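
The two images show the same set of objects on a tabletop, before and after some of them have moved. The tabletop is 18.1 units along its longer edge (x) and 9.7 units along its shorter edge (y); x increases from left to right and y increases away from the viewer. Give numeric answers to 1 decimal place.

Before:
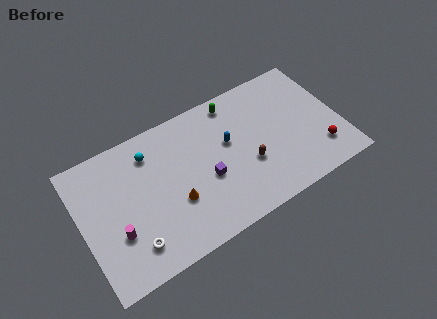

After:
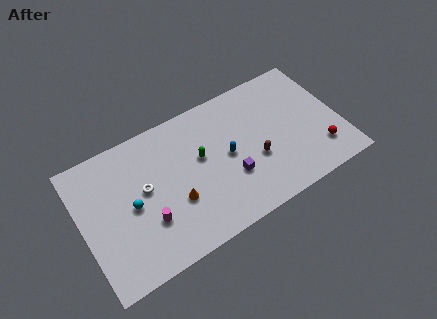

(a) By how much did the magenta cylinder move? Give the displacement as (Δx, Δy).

(2.1, -0.2)

The magenta cylinder was at about (2.2, 3.3) and moved to about (4.3, 3.1).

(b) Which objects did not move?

the red sphere and the orange cone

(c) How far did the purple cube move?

1.7

The purple cube moved from about (8.6, 4.0) to (10.2, 3.3), a distance of √(1.6² + 0.7²) ≈ 1.7.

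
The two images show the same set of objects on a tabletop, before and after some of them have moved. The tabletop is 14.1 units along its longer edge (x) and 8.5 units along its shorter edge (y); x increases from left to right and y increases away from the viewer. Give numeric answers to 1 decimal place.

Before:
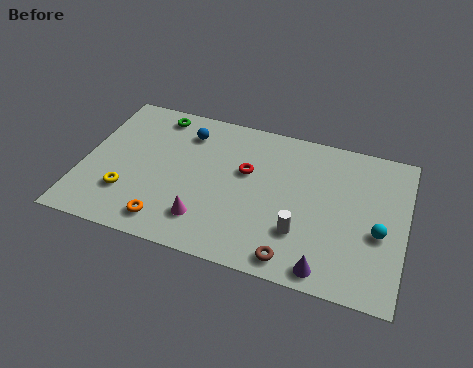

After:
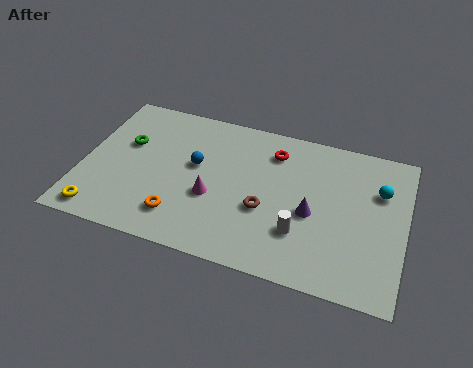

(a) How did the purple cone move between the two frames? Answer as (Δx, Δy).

(-0.8, 2.8)

From the two frames, the purple cone sits at roughly (10.9, 0.9) before and (10.1, 3.7) after.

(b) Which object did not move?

the white cylinder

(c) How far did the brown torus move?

2.7

The brown torus was near (9.5, 1.0) before and (8.1, 3.3) after, so it travelled √(1.4² + 2.3²) ≈ 2.7 units.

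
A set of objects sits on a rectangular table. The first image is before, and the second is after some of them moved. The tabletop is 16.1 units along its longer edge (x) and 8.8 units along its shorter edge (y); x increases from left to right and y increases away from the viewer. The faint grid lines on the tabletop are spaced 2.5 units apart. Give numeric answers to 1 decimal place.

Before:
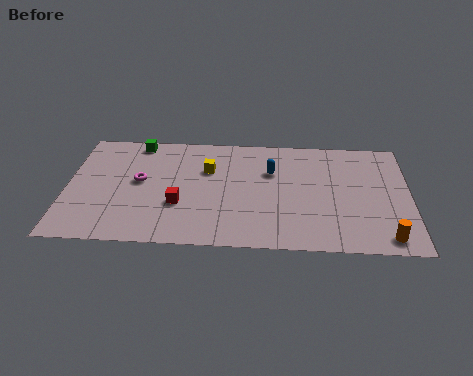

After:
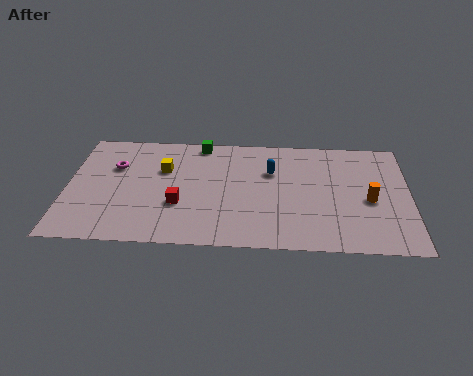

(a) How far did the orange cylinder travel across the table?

2.9

The orange cylinder was near (14.9, 1.1) before and (14.2, 3.9) after, so it travelled √(0.7² + 2.8²) ≈ 2.9 units.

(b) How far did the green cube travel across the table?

3.0

The green cube was near (3.2, 7.9) before and (6.2, 8.0) after, so it travelled √(3.0² + 0.1²) ≈ 3.0 units.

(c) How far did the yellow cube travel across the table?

2.1

The yellow cube was near (6.6, 5.9) before and (4.5, 5.8) after, so it travelled √(2.1² + 0.1²) ≈ 2.1 units.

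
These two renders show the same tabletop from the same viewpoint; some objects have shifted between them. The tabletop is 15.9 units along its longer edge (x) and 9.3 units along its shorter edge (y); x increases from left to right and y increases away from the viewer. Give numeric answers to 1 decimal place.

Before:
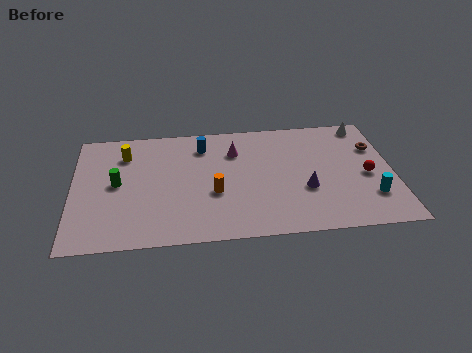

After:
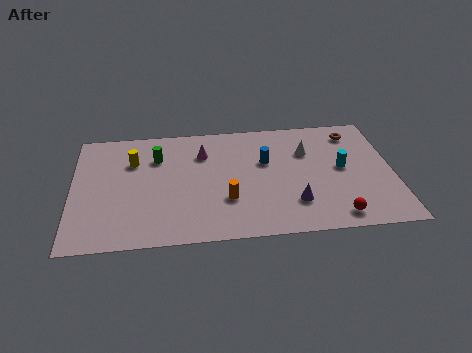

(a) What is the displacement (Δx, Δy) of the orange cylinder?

(0.6, -0.6)

The orange cylinder was at about (7.0, 3.6) and moved to about (7.6, 3.0).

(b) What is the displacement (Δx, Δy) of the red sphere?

(-1.7, -3.0)

From the two frames, the red sphere sits at roughly (14.6, 4.2) before and (12.9, 1.2) after.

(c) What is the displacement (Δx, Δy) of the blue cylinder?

(3.1, -1.6)

The blue cylinder started near (6.5, 7.4) and ended near (9.6, 5.8).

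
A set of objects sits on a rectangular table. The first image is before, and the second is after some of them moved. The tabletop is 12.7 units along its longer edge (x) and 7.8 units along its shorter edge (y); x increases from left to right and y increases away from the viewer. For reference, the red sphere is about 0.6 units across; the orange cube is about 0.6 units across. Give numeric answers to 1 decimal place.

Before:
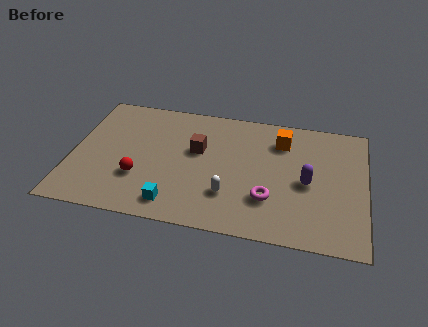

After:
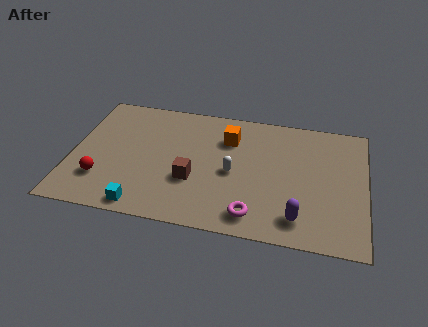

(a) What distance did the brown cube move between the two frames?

1.9

The brown cube moved from about (5.4, 4.7) to (5.3, 2.8), a distance of √(0.1² + 1.9²) ≈ 1.9.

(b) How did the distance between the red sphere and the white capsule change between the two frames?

+1.9

The distance was about 3.9 in the first image and 5.8 in the second, so they moved 1.9 units further apart.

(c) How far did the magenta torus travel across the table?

1.3

From (8.6, 2.3) to (8.0, 1.2), the magenta torus covered √(0.6² + 1.1²) ≈ 1.3 units.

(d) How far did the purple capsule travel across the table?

2.2

The purple capsule moved from about (10.2, 3.6) to (9.9, 1.4), a distance of √(0.3² + 2.2²) ≈ 2.2.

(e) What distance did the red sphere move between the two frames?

1.6

The red sphere moved from about (3.0, 2.5) to (1.4, 2.1), a distance of √(1.6² + 0.4²) ≈ 1.6.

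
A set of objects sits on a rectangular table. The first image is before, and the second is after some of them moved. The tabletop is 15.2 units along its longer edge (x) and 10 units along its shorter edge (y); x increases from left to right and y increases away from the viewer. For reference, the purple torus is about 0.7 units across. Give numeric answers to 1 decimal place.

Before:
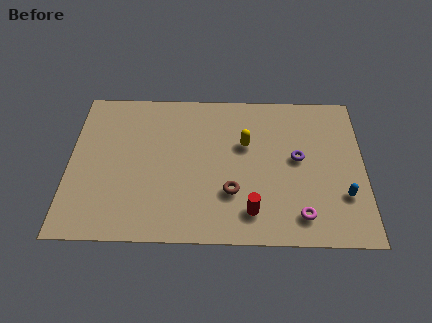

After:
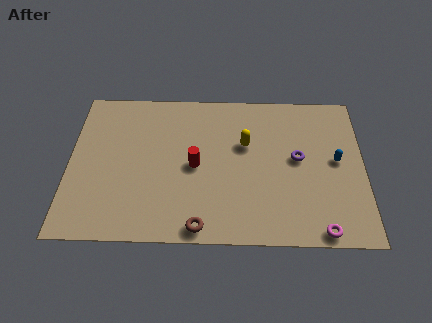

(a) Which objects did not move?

the purple torus and the yellow capsule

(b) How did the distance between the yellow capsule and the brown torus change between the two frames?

+2.6

They were about 3.3 units apart before and 5.9 after — 2.6 units further apart.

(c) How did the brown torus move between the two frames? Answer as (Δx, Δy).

(-1.6, -2.2)

From the two frames, the brown torus sits at roughly (8.4, 3.1) before and (6.8, 0.9) after.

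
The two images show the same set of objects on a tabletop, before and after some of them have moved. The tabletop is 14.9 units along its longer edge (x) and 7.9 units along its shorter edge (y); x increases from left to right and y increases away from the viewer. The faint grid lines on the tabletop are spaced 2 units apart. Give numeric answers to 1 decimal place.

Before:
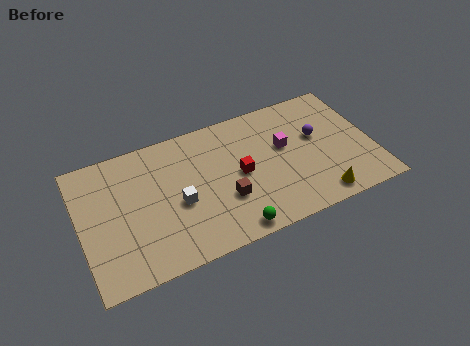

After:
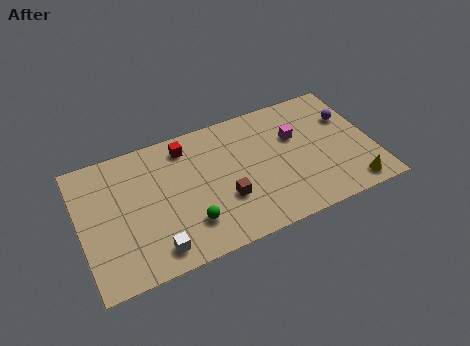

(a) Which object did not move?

the brown cube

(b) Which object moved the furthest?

the red cube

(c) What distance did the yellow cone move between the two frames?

1.7

The yellow cone moved from about (11.8, 1.0) to (13.5, 1.0), a distance of √(1.7² + 0.0²) ≈ 1.7.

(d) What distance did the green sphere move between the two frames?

2.3

The green sphere moved from about (7.3, 0.8) to (5.3, 2.0), a distance of √(2.0² + 1.2²) ≈ 2.3.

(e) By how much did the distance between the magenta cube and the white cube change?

+2.8

Before: roughly 5.7 units apart; after: 8.5. That's 2.8 units further apart.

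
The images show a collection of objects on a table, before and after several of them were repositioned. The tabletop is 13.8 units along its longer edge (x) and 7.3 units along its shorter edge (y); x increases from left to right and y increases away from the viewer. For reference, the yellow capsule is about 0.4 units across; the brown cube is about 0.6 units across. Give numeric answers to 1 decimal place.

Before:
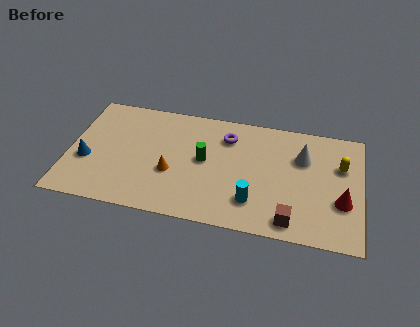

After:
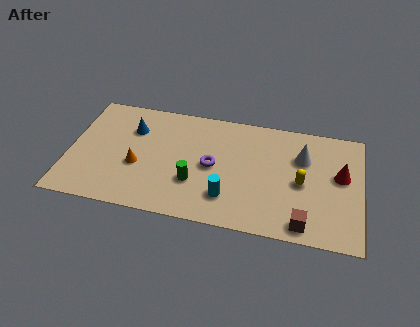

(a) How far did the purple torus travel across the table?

2.1

The purple torus was near (7.4, 5.6) before and (6.8, 3.6) after, so it travelled √(0.6² + 2.0²) ≈ 2.1 units.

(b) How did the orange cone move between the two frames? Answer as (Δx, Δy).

(-1.6, 0.1)

The orange cone was at about (4.9, 2.8) and moved to about (3.3, 2.9).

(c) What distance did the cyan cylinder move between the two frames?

1.2

From (8.8, 1.8) to (7.6, 1.8), the cyan cylinder covered √(1.2² + 0.0²) ≈ 1.2 units.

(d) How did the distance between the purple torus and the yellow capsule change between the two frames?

-1.3

They were about 5.5 units apart before and 4.2 after — 1.3 units closer together.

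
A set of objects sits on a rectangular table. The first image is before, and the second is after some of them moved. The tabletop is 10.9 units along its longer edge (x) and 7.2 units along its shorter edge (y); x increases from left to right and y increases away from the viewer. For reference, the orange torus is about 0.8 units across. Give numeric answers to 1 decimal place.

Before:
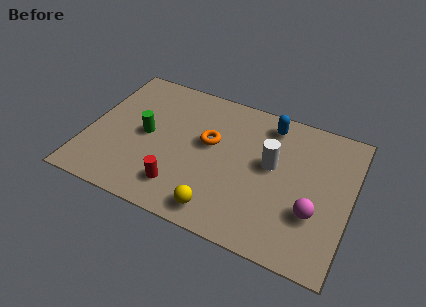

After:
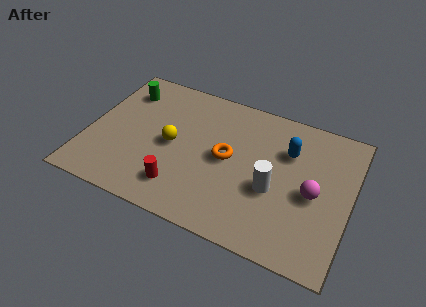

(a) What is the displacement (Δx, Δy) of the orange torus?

(0.8, -0.5)

From the two frames, the orange torus sits at roughly (5.0, 4.2) before and (5.8, 3.7) after.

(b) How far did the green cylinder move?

2.3

The green cylinder moved from about (2.4, 3.6) to (1.2, 5.6), a distance of √(1.2² + 2.0²) ≈ 2.3.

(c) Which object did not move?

the red cylinder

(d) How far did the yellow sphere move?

3.4

From (5.8, 1.0) to (3.5, 3.5), the yellow sphere covered √(2.3² + 2.5²) ≈ 3.4 units.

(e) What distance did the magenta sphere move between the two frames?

0.9

The magenta sphere was near (9.5, 2.4) before and (9.4, 3.3) after, so it travelled √(0.1² + 0.9²) ≈ 0.9 units.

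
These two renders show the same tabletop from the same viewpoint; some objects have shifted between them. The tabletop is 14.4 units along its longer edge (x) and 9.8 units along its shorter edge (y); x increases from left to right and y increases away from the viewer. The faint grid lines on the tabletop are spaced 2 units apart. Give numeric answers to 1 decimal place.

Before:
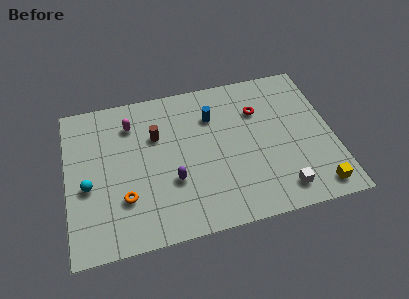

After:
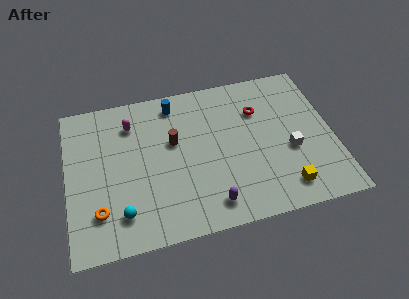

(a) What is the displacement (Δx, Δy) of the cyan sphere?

(1.7, -2.1)

The cyan sphere started near (1.1, 4.1) and ended near (2.8, 2.0).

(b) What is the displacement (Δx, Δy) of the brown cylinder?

(0.9, -0.6)

The brown cylinder was at about (4.9, 6.5) and moved to about (5.8, 5.9).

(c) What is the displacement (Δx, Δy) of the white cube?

(0.7, 2.4)

From the two frames, the white cube sits at roughly (11.3, 1.5) before and (12.0, 3.9) after.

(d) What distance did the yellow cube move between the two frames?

1.7

The yellow cube was near (13.2, 1.2) before and (11.5, 1.6) after, so it travelled √(1.7² + 0.4²) ≈ 1.7 units.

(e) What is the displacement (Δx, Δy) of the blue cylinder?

(-2.0, 1.3)

From the two frames, the blue cylinder sits at roughly (8.0, 7.1) before and (6.0, 8.4) after.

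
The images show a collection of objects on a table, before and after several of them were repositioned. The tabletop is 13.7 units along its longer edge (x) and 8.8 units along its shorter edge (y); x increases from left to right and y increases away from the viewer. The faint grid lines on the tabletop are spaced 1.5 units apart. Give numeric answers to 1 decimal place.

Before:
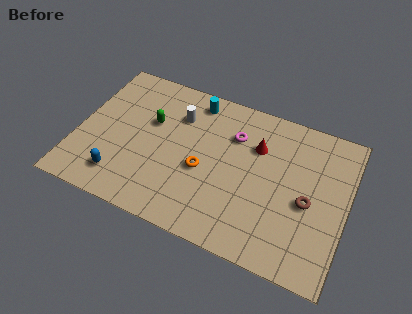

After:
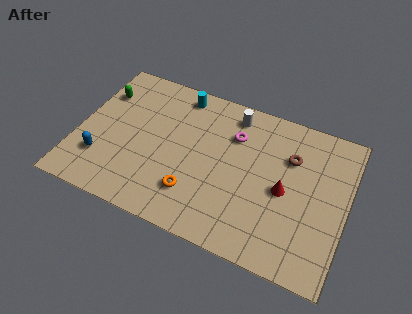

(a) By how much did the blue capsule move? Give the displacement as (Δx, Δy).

(-1.1, 0.7)

The blue capsule was at about (2.5, 1.7) and moved to about (1.4, 2.4).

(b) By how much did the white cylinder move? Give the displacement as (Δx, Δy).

(2.7, 1.1)

The white cylinder was at about (4.9, 6.4) and moved to about (7.6, 7.5).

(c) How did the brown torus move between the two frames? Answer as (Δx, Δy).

(-1.1, 2.2)

The brown torus started near (11.8, 3.9) and ended near (10.7, 6.1).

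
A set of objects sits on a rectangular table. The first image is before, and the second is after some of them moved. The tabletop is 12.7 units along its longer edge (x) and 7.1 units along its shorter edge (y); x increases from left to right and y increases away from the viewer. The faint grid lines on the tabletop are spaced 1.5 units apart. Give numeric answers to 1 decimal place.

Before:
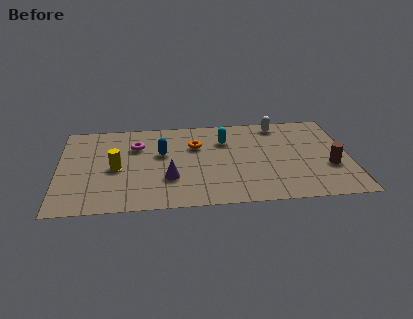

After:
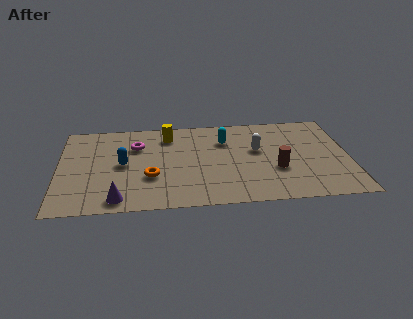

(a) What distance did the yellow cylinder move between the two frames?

3.3

The yellow cylinder moved from about (2.5, 3.3) to (4.8, 5.7), a distance of √(2.3² + 2.4²) ≈ 3.3.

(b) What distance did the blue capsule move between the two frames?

1.8

The blue capsule moved from about (4.5, 4.3) to (2.8, 3.6), a distance of √(1.7² + 0.7²) ≈ 1.8.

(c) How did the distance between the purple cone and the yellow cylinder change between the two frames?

+2.8

Before: roughly 2.5 units apart; after: 5.3. That's 2.8 units further apart.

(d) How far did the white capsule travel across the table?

2.2

From (9.7, 6.2) to (8.7, 4.2), the white capsule covered √(1.0² + 2.0²) ≈ 2.2 units.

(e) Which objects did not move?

the cyan capsule and the magenta torus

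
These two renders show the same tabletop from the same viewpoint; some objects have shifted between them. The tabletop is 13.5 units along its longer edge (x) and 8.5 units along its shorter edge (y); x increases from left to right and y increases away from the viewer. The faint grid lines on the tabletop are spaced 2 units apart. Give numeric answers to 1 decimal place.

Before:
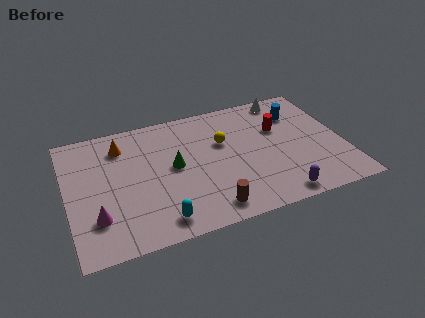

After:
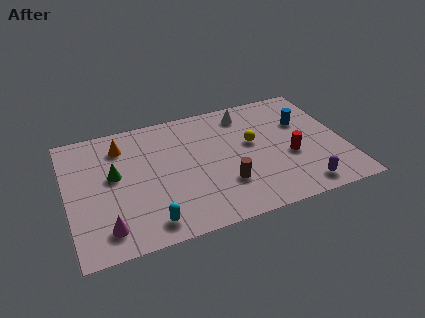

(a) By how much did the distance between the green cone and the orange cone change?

-1.3

Before: roughly 3.3 units apart; after: 2.0. That's 1.3 units closer together.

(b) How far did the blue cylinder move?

0.7

From (11.5, 6.3) to (11.7, 5.6), the blue cylinder covered √(0.2² + 0.7²) ≈ 0.7 units.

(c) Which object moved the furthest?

the green cone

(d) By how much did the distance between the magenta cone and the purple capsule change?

+0.7

Before: roughly 8.7 units apart; after: 9.4. That's 0.7 units further apart.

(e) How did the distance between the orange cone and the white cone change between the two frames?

-2.1

Before: roughly 8.3 units apart; after: 6.2. That's 2.1 units closer together.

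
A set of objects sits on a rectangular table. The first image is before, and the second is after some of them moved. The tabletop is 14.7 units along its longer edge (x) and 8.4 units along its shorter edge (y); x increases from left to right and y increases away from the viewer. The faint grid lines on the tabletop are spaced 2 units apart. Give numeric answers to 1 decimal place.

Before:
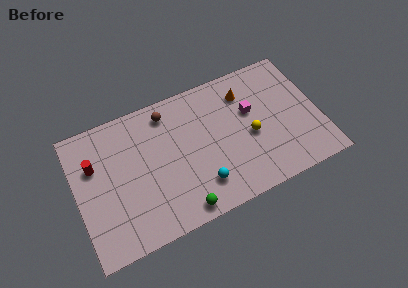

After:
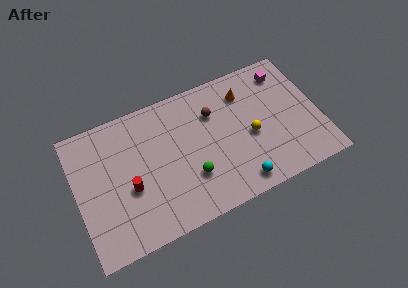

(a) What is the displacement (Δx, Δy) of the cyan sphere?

(2.2, -0.8)

From the two frames, the cyan sphere sits at roughly (7.2, 1.9) before and (9.4, 1.1) after.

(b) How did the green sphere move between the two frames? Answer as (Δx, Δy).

(0.8, 1.7)

From the two frames, the green sphere sits at roughly (5.9, 0.9) before and (6.7, 2.6) after.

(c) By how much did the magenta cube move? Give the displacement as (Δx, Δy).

(2.3, 1.7)

From the two frames, the magenta cube sits at roughly (10.7, 5.2) before and (13.0, 6.9) after.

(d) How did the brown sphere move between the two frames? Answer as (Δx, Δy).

(2.7, -1.1)

The brown sphere started near (5.8, 7.1) and ended near (8.5, 6.0).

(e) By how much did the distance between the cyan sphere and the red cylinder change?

-0.3

Before: roughly 7.0 units apart; after: 6.7. That's 0.3 units closer together.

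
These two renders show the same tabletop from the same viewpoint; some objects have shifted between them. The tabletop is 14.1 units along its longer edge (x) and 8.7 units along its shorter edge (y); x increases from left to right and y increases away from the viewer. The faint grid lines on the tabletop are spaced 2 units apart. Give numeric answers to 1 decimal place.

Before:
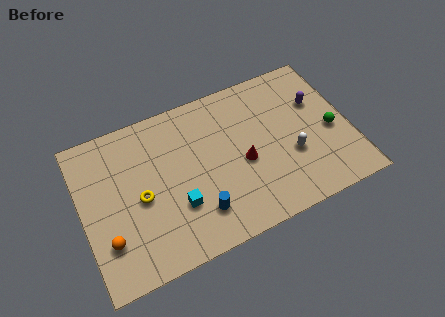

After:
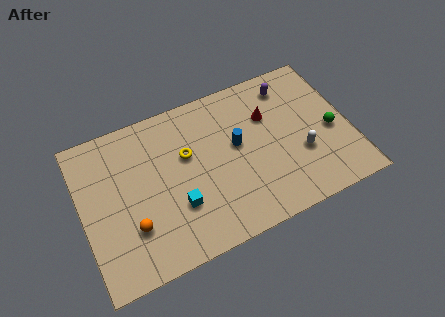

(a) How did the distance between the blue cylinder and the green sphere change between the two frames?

-2.5

The distance was about 7.5 in the first image and 5.0 in the second, so they moved 2.5 units closer together.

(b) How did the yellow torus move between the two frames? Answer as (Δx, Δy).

(2.6, 1.4)

The yellow torus started near (3.0, 4.0) and ended near (5.6, 5.4).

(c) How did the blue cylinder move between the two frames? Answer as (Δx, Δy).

(2.4, 2.9)

The blue cylinder was at about (5.8, 2.0) and moved to about (8.2, 4.9).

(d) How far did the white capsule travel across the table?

0.5

From (10.9, 3.2) to (11.4, 3.1), the white capsule covered √(0.5² + 0.1²) ≈ 0.5 units.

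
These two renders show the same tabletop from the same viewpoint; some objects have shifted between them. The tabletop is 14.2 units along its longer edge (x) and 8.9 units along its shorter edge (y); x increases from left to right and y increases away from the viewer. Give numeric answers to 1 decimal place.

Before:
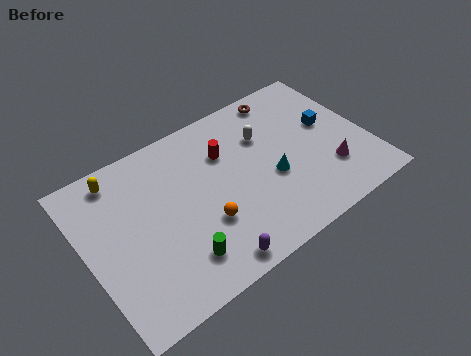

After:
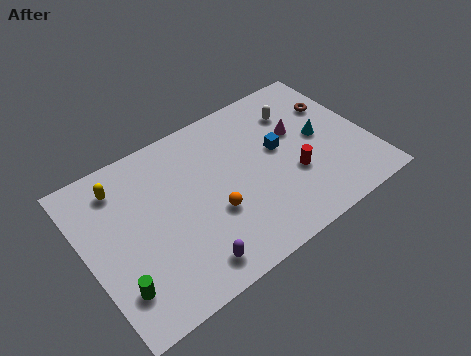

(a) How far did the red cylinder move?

4.2

From (7.3, 6.2) to (10.2, 3.2), the red cylinder covered √(2.9² + 3.0²) ≈ 4.2 units.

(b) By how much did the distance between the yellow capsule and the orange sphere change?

-0.3

Before: roughly 5.9 units apart; after: 5.6. That's 0.3 units closer together.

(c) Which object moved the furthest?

the red cylinder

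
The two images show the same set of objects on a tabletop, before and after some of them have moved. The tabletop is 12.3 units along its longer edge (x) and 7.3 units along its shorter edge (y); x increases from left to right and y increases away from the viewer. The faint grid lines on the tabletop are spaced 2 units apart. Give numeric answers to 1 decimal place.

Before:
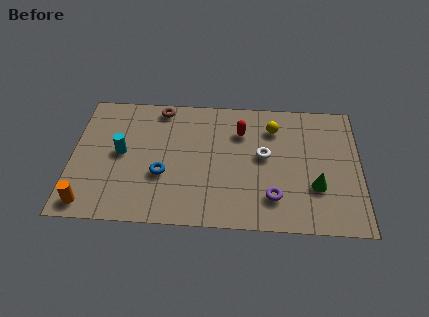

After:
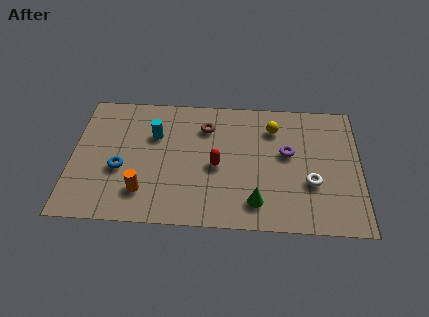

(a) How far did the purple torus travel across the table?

2.6

From (8.6, 1.7) to (9.2, 4.2), the purple torus covered √(0.6² + 2.5²) ≈ 2.6 units.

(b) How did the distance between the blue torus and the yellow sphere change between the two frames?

+1.5

The distance was about 5.5 in the first image and 7.0 in the second, so they moved 1.5 units further apart.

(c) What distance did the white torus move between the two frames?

2.4

The white torus was near (8.2, 4.0) before and (10.2, 2.6) after, so it travelled √(2.0² + 1.4²) ≈ 2.4 units.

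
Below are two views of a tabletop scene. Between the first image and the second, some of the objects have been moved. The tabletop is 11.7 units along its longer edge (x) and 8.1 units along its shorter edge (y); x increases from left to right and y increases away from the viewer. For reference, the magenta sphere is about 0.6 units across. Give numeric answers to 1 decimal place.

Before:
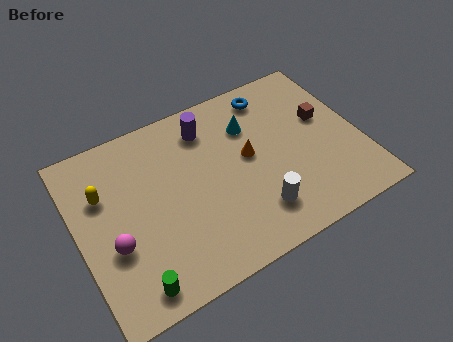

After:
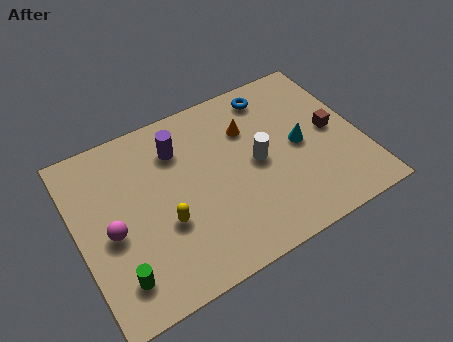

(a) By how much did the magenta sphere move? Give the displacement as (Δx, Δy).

(0.0, 0.6)

The magenta sphere was at about (1.3, 3.0) and moved to about (1.3, 3.6).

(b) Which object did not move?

the blue torus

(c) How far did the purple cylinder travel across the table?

1.4

The purple cylinder moved from about (5.7, 6.5) to (4.4, 6.1), a distance of √(1.3² + 0.4²) ≈ 1.4.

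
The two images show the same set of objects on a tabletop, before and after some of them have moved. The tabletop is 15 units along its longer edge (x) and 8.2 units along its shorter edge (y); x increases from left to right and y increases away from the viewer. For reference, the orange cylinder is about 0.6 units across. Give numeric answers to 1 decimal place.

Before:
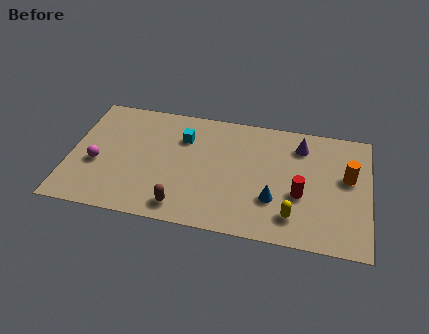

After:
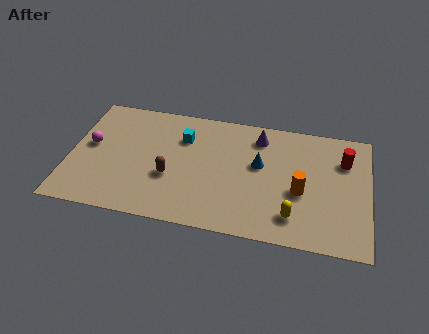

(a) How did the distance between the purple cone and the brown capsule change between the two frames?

-2.2

Before: roughly 7.8 units apart; after: 5.6. That's 2.2 units closer together.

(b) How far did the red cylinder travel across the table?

3.4

The red cylinder moved from about (11.6, 3.2) to (13.7, 5.9), a distance of √(2.1² + 2.7²) ≈ 3.4.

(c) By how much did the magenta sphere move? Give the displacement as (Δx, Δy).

(-0.4, 1.2)

The magenta sphere started near (1.4, 3.3) and ended near (1.0, 4.5).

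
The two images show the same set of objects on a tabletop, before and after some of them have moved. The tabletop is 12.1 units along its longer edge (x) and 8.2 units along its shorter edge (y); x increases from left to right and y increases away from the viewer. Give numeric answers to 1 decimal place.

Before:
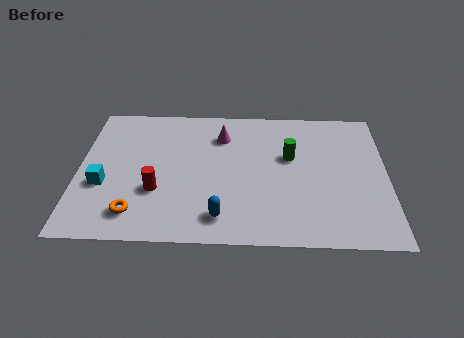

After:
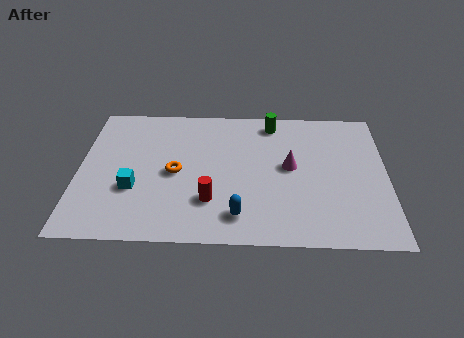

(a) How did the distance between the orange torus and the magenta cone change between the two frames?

-1.2

They were about 5.7 units apart before and 4.5 after — 1.2 units closer together.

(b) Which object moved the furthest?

the magenta cone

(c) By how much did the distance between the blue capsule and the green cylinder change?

+1.2

Before: roughly 4.5 units apart; after: 5.7. That's 1.2 units further apart.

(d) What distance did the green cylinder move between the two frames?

2.2

The green cylinder moved from about (8.3, 5.0) to (7.6, 7.1), a distance of √(0.7² + 2.1²) ≈ 2.2.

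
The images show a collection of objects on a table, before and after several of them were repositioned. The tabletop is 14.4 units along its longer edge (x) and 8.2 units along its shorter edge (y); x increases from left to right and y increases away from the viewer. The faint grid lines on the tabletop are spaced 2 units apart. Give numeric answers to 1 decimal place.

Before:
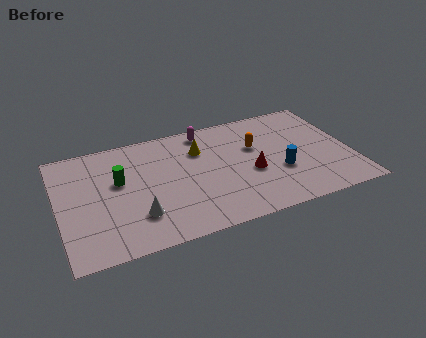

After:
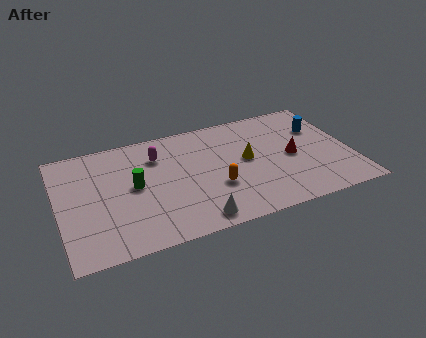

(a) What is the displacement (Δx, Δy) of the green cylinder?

(0.7, -0.6)

The green cylinder was at about (3.0, 4.9) and moved to about (3.7, 4.3).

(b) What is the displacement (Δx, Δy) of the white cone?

(2.7, -1.2)

From the two frames, the white cone sits at roughly (3.7, 2.2) before and (6.4, 1.0) after.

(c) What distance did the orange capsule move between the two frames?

3.2

The orange capsule moved from about (9.8, 5.2) to (7.6, 2.9), a distance of √(2.2² + 2.3²) ≈ 3.2.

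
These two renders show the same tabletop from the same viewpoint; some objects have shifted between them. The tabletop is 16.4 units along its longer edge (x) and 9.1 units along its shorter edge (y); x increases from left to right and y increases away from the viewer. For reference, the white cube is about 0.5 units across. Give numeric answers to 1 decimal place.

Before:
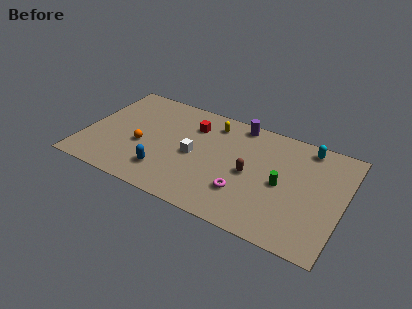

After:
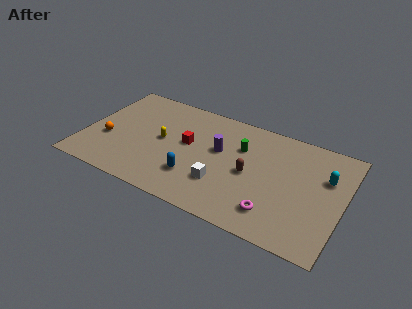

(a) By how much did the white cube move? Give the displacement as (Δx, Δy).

(2.0, -1.6)

The white cube started near (7.0, 4.3) and ended near (9.0, 2.7).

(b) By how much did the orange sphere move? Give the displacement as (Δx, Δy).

(-2.2, -0.3)

The orange sphere was at about (3.7, 3.7) and moved to about (1.5, 3.4).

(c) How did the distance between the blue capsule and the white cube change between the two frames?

-1.0

Before: roughly 2.7 units apart; after: 1.7. That's 1.0 units closer together.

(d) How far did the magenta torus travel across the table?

2.1

The magenta torus moved from about (10.4, 2.6) to (12.4, 1.9), a distance of √(2.0² + 0.7²) ≈ 2.1.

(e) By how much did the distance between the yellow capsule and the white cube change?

+1.3

They were about 3.3 units apart before and 4.6 after — 1.3 units further apart.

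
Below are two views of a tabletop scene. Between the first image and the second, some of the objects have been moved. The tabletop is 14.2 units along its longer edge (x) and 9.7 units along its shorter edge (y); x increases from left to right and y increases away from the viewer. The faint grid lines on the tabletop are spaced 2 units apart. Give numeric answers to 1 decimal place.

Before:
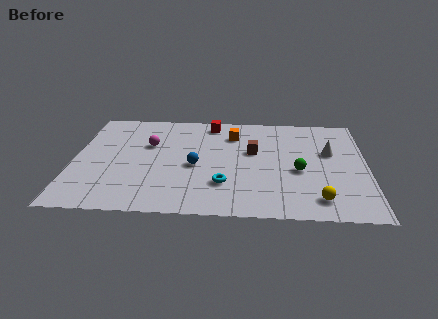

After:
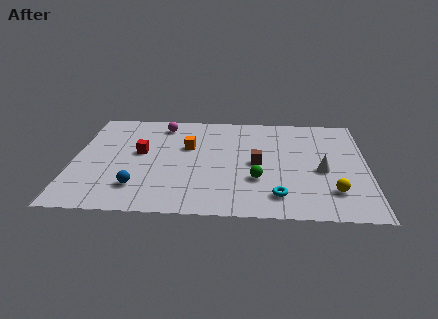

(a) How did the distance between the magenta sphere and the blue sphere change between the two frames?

+3.1

Before: roughly 3.0 units apart; after: 6.1. That's 3.1 units further apart.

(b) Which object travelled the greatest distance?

the red cube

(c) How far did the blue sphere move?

3.4

The blue sphere moved from about (5.9, 4.3) to (3.2, 2.2), a distance of √(2.7² + 2.1²) ≈ 3.4.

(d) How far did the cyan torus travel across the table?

2.8

From (7.3, 2.7) to (9.9, 1.8), the cyan torus covered √(2.6² + 0.9²) ≈ 2.8 units.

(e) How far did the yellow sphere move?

1.0

The yellow sphere moved from about (11.8, 1.6) to (12.5, 2.3), a distance of √(0.7² + 0.7²) ≈ 1.0.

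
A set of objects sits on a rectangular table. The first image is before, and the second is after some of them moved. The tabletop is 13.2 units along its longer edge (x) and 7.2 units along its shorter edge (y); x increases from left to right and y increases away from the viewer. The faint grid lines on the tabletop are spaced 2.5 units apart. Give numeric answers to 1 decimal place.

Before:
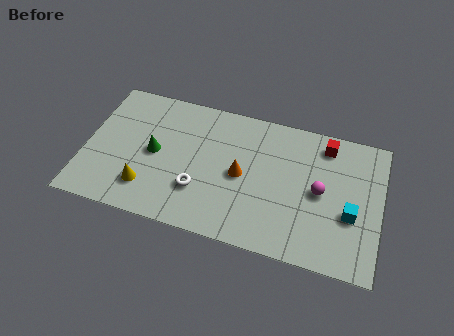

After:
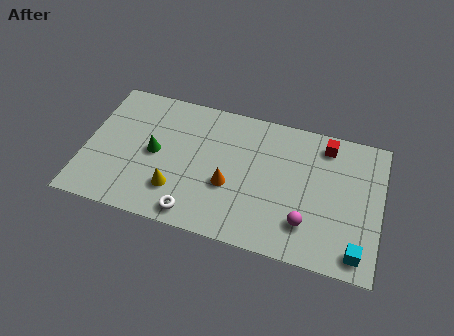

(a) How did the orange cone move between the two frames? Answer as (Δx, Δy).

(-0.5, -0.7)

The orange cone was at about (7.0, 3.5) and moved to about (6.5, 2.8).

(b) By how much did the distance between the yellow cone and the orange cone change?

-2.0

They were about 4.5 units apart before and 2.5 after — 2.0 units closer together.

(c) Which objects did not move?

the green cone and the red cube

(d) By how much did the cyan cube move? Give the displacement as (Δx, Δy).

(0.4, -1.8)

The cyan cube was at about (11.9, 2.8) and moved to about (12.3, 1.0).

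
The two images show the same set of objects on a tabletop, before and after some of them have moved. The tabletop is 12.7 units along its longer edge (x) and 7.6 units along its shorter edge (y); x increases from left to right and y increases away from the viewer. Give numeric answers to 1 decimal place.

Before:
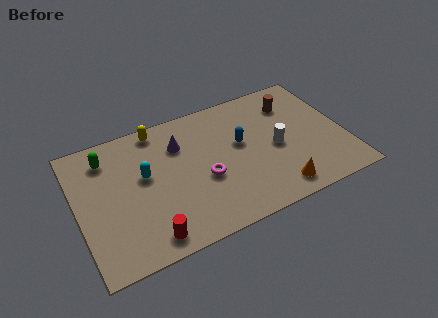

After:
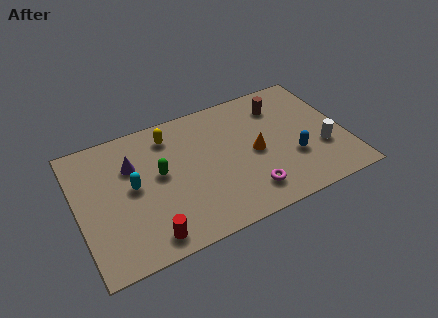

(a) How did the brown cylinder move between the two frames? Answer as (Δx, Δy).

(-0.6, 0.1)

The brown cylinder started near (10.5, 5.8) and ended near (9.9, 5.9).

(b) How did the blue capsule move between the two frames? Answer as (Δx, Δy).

(2.3, -1.8)

The blue capsule started near (7.8, 4.4) and ended near (10.1, 2.6).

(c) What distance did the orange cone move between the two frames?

2.6

The orange cone moved from about (9.1, 1.1) to (8.4, 3.6), a distance of √(0.7² + 2.5²) ≈ 2.6.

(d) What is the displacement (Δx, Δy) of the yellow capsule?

(0.5, -0.6)

The yellow capsule was at about (4.1, 6.8) and moved to about (4.6, 6.2).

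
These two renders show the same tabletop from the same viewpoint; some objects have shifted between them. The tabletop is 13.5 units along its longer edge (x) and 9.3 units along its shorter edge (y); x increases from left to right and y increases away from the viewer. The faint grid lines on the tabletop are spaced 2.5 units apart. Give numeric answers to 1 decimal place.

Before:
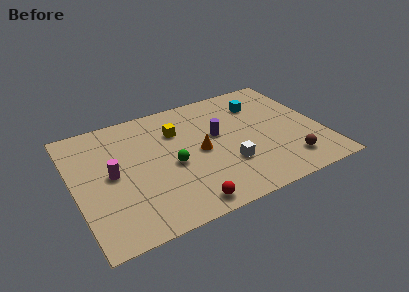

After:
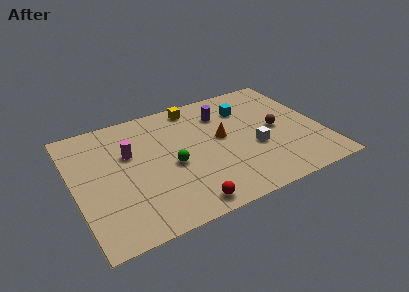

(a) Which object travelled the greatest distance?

the brown sphere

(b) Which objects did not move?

the red sphere and the green sphere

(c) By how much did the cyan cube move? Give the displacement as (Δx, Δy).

(-0.8, -0.1)

The cyan cube started near (10.5, 7.0) and ended near (9.7, 6.9).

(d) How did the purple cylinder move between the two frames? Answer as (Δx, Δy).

(0.5, 1.6)

From the two frames, the purple cylinder sits at roughly (7.9, 5.4) before and (8.4, 7.0) after.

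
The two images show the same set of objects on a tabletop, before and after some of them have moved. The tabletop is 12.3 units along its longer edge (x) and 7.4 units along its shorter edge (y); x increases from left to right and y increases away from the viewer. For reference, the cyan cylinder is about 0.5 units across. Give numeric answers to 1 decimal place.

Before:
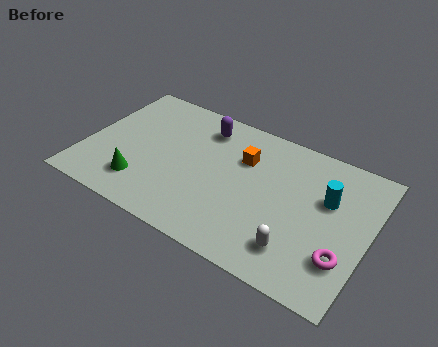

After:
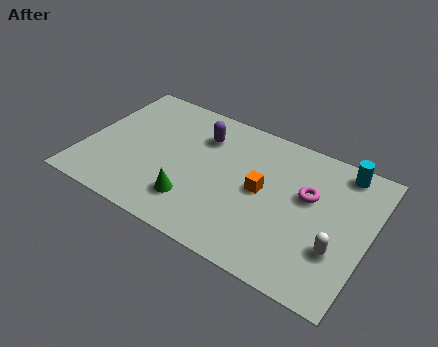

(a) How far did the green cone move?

2.3

The green cone moved from about (2.7, 1.7) to (5.0, 1.8), a distance of √(2.3² + 0.1²) ≈ 2.3.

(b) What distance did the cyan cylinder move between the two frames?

1.8

From (10.4, 4.7) to (10.8, 6.5), the cyan cylinder covered √(0.4² + 1.8²) ≈ 1.8 units.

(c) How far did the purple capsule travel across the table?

0.5

The purple capsule was near (4.8, 6.0) before and (4.8, 5.5) after, so it travelled √(0.0² + 0.5²) ≈ 0.5 units.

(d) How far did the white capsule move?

1.8

The white capsule was near (9.5, 1.6) before and (11.1, 2.4) after, so it travelled √(1.6² + 0.8²) ≈ 1.8 units.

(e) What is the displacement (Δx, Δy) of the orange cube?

(1.0, -1.3)

The orange cube started near (6.7, 5.1) and ended near (7.7, 3.8).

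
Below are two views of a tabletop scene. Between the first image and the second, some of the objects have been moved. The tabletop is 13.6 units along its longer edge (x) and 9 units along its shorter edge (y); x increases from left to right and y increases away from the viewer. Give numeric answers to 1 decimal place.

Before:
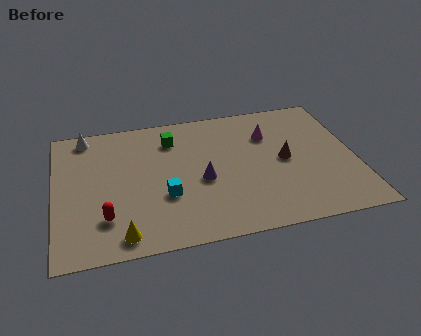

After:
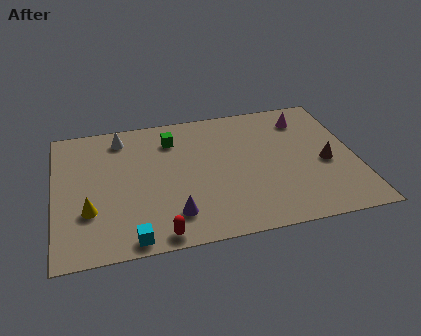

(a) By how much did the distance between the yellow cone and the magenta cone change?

+2.2

The distance was about 8.7 in the first image and 10.9 in the second, so they moved 2.2 units further apart.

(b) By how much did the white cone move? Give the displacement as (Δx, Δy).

(1.6, -0.4)

From the two frames, the white cone sits at roughly (1.5, 8.0) before and (3.1, 7.6) after.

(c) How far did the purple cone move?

2.4

From (6.6, 3.9) to (5.2, 1.9), the purple cone covered √(1.4² + 2.0²) ≈ 2.4 units.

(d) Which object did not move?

the green cube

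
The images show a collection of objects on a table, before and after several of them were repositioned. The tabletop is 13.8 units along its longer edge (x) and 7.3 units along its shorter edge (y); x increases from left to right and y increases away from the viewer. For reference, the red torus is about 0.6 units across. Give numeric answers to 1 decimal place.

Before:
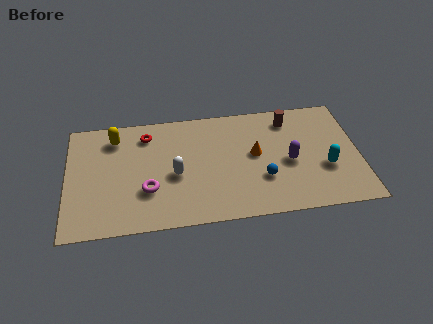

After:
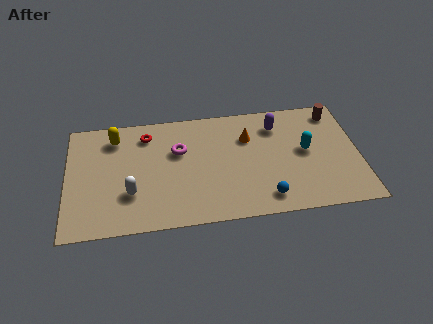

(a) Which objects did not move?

the red torus and the yellow capsule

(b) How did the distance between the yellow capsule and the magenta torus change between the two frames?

-0.6

Before: roughly 3.8 units apart; after: 3.2. That's 0.6 units closer together.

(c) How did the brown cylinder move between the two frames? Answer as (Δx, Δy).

(2.2, 0.2)

From the two frames, the brown cylinder sits at roughly (10.6, 6.0) before and (12.8, 6.2) after.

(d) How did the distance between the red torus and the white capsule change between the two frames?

+0.7

The distance was about 3.0 in the first image and 3.7 in the second, so they moved 0.7 units further apart.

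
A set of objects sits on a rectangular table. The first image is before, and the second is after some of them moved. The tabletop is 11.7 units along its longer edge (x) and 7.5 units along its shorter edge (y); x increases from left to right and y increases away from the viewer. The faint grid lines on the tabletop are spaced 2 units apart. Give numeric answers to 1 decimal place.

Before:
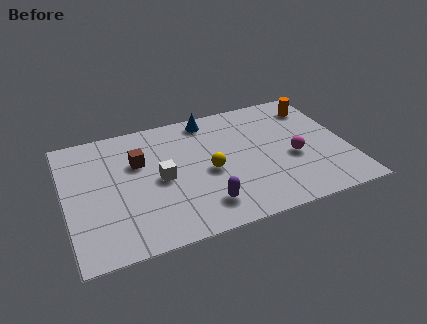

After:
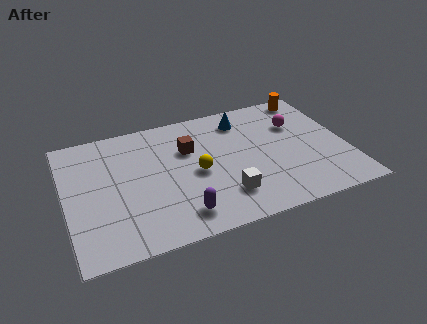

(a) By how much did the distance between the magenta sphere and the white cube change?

-0.8

Before: roughly 5.5 units apart; after: 4.7. That's 0.8 units closer together.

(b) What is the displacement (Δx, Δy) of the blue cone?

(1.4, -0.5)

The blue cone was at about (6.2, 6.6) and moved to about (7.6, 6.1).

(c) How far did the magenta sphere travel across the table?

2.0

From (9.4, 3.1) to (9.8, 5.1), the magenta sphere covered √(0.4² + 2.0²) ≈ 2.0 units.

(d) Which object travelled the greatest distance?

the white cube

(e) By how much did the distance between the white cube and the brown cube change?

+1.9

The distance was about 1.5 in the first image and 3.4 in the second, so they moved 1.9 units further apart.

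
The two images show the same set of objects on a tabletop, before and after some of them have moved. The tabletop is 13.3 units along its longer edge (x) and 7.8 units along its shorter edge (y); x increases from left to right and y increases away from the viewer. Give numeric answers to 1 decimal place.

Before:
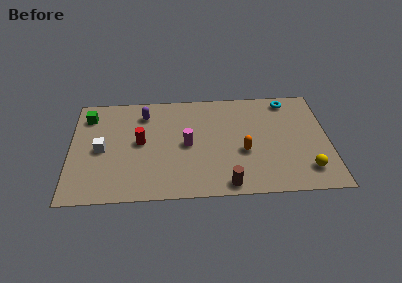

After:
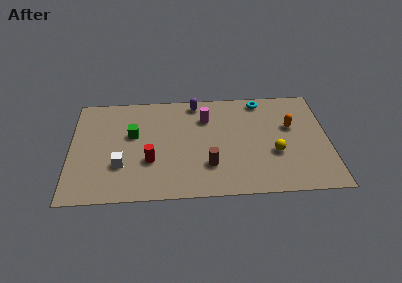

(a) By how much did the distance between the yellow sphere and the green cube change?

-4.6

They were about 12.1 units apart before and 7.5 after — 4.6 units closer together.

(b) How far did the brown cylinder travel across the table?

1.7

The brown cylinder was near (8.0, 0.8) before and (7.1, 2.2) after, so it travelled √(0.9² + 1.4²) ≈ 1.7 units.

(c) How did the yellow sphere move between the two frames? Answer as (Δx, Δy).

(-1.6, 1.3)

From the two frames, the yellow sphere sits at roughly (12.1, 1.6) before and (10.5, 2.9) after.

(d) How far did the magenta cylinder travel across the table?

2.1

From (6.0, 3.8) to (7.0, 5.7), the magenta cylinder covered √(1.0² + 1.9²) ≈ 2.1 units.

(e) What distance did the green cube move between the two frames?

2.7

The green cube was near (0.9, 6.2) before and (3.2, 4.7) after, so it travelled √(2.3² + 1.5²) ≈ 2.7 units.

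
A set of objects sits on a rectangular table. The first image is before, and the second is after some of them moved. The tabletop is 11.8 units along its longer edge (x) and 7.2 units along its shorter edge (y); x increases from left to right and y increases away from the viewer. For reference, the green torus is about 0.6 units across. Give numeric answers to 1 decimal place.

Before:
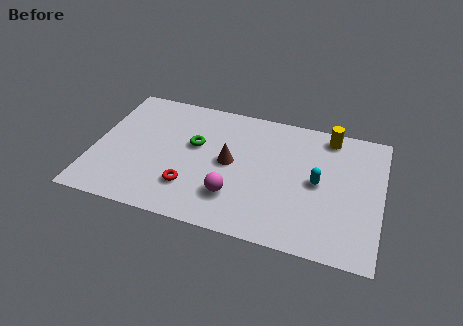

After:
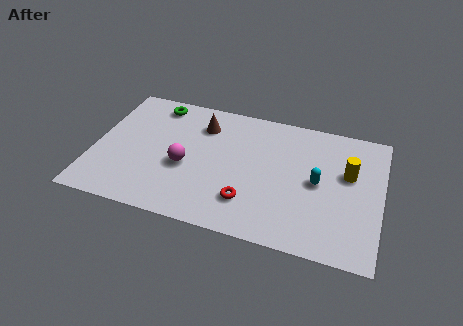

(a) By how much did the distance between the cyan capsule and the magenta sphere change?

+1.7

They were about 3.7 units apart before and 5.4 after — 1.7 units further apart.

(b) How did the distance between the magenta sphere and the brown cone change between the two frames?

+0.7

The distance was about 1.8 in the first image and 2.5 in the second, so they moved 0.7 units further apart.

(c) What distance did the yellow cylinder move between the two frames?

2.1

The yellow cylinder moved from about (9.5, 6.3) to (10.4, 4.4), a distance of √(0.9² + 1.9²) ≈ 2.1.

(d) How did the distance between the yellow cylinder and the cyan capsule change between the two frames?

-1.3

The distance was about 2.7 in the first image and 1.4 in the second, so they moved 1.3 units closer together.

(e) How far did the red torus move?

2.4

The red torus was near (4.1, 1.9) before and (6.5, 1.8) after, so it travelled √(2.4² + 0.1²) ≈ 2.4 units.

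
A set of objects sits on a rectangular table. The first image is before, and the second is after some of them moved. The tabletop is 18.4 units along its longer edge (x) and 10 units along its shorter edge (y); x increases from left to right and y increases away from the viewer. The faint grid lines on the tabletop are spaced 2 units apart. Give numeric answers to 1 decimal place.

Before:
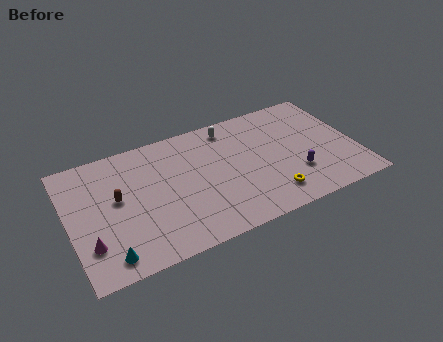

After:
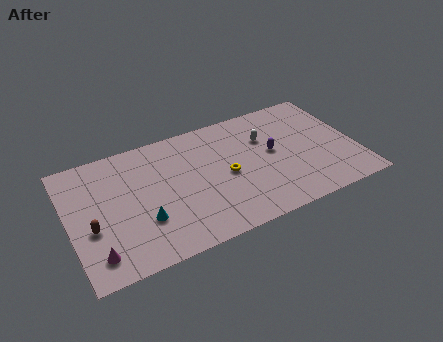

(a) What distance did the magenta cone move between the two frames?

0.9

From (1.1, 2.7) to (1.4, 1.8), the magenta cone covered √(0.3² + 0.9²) ≈ 0.9 units.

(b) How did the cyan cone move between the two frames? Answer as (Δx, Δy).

(2.4, 1.8)

The cyan cone started near (2.1, 1.4) and ended near (4.5, 3.2).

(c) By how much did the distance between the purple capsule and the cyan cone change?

-3.4

The distance was about 12.3 in the first image and 8.9 in the second, so they moved 3.4 units closer together.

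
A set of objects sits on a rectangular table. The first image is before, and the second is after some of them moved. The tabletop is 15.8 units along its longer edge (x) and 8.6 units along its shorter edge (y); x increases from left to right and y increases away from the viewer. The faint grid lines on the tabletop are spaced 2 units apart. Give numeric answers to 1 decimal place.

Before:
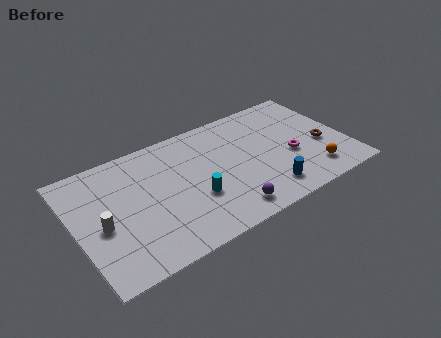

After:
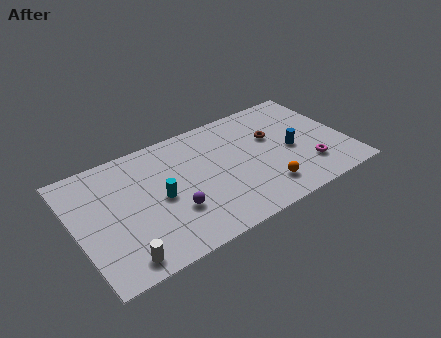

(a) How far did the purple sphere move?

3.3

From (8.3, 1.3) to (5.4, 2.8), the purple sphere covered √(2.9² + 1.5²) ≈ 3.3 units.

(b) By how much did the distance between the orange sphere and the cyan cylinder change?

-0.7

Before: roughly 6.9 units apart; after: 6.2. That's 0.7 units closer together.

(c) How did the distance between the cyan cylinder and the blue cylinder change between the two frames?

+3.5

The distance was about 4.3 in the first image and 7.8 in the second, so they moved 3.5 units further apart.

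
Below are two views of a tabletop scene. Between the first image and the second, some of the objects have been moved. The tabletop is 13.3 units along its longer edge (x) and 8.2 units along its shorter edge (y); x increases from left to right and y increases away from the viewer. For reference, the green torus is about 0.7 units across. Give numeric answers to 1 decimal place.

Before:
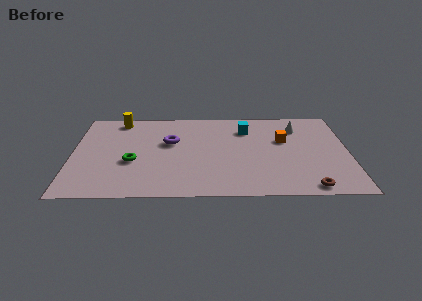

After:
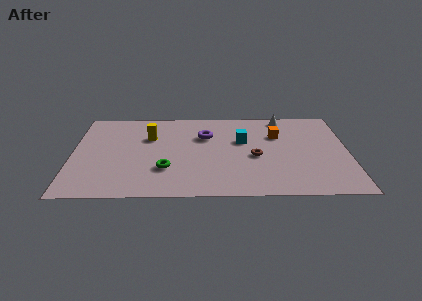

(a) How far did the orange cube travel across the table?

0.6

The orange cube moved from about (10.2, 5.1) to (9.9, 5.6), a distance of √(0.3² + 0.5²) ≈ 0.6.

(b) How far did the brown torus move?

3.8

The brown torus moved from about (11.3, 0.8) to (8.8, 3.6), a distance of √(2.5² + 2.8²) ≈ 3.8.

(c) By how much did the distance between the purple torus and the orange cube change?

-2.0

They were about 5.5 units apart before and 3.5 after — 2.0 units closer together.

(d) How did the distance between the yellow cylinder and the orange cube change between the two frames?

-2.1

The distance was about 8.3 in the first image and 6.2 in the second, so they moved 2.1 units closer together.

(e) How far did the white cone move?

1.2

The white cone was near (10.9, 6.3) before and (10.2, 7.3) after, so it travelled √(0.7² + 1.0²) ≈ 1.2 units.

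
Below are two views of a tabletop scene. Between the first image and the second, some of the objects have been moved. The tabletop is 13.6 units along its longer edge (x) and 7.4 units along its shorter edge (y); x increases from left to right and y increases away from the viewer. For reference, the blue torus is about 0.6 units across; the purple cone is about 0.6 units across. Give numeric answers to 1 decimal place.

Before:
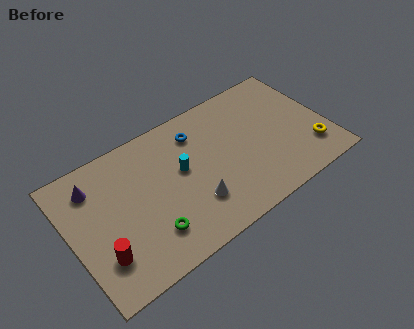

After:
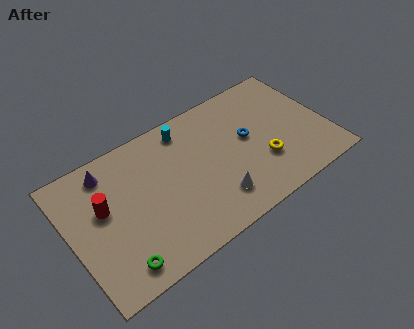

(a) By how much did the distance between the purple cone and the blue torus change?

+2.0

They were about 5.5 units apart before and 7.5 after — 2.0 units further apart.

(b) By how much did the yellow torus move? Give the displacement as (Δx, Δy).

(-2.5, 0.6)

From the two frames, the yellow torus sits at roughly (12.5, 1.8) before and (10.0, 2.4) after.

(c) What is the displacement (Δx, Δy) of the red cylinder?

(0.5, 2.4)

The red cylinder started near (1.3, 2.0) and ended near (1.8, 4.4).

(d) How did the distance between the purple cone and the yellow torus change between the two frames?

-3.1

The distance was about 11.7 in the first image and 8.6 in the second, so they moved 3.1 units closer together.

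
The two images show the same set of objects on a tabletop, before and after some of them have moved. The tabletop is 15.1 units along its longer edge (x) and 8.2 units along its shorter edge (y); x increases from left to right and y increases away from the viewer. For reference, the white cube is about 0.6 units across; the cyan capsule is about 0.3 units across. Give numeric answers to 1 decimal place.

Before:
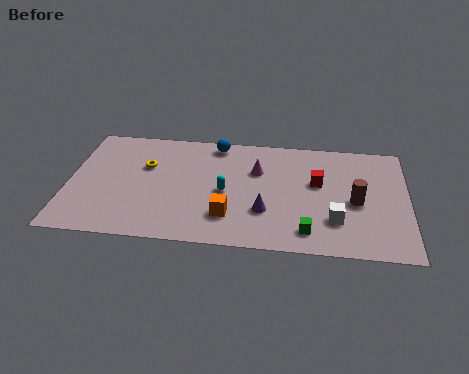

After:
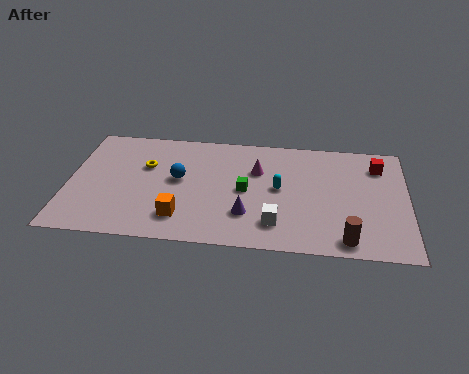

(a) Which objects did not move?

the magenta cone and the yellow torus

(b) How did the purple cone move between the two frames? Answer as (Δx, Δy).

(-0.8, -0.3)

The purple cone started near (8.8, 2.6) and ended near (8.0, 2.3).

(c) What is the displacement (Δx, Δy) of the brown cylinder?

(-0.4, -2.7)

The brown cylinder was at about (12.8, 3.7) and moved to about (12.4, 1.0).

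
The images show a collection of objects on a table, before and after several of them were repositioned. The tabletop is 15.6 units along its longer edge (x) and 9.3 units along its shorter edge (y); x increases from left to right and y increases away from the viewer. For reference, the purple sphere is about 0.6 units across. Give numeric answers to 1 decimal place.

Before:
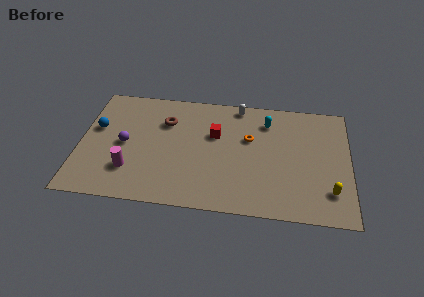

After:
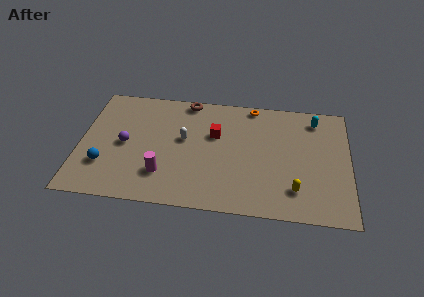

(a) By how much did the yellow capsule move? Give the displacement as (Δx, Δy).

(-2.0, -0.1)

The yellow capsule was at about (14.5, 2.2) and moved to about (12.5, 2.1).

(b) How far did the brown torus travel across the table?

2.2

From (4.9, 6.6) to (6.1, 8.5), the brown torus covered √(1.2² + 1.9²) ≈ 2.2 units.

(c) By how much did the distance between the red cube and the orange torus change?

+1.3

The distance was about 2.0 in the first image and 3.3 in the second, so they moved 1.3 units further apart.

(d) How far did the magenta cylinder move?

1.9

The magenta cylinder moved from about (3.0, 2.5) to (4.9, 2.4), a distance of √(1.9² + 0.1²) ≈ 1.9.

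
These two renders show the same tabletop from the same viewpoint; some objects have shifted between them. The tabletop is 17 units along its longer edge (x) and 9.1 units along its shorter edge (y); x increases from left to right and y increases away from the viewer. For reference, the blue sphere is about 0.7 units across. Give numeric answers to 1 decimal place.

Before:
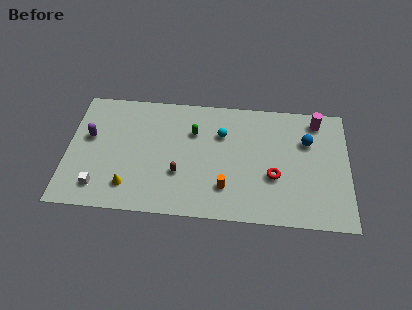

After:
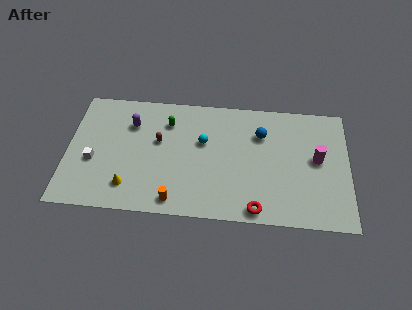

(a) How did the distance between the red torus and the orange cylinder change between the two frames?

+1.8

Before: roughly 3.1 units apart; after: 4.9. That's 1.8 units further apart.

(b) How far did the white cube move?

1.9

From (2.0, 1.7) to (1.6, 3.6), the white cube covered √(0.4² + 1.9²) ≈ 1.9 units.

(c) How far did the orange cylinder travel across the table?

3.2

The orange cylinder moved from about (9.6, 2.3) to (6.6, 1.1), a distance of √(3.0² + 1.2²) ≈ 3.2.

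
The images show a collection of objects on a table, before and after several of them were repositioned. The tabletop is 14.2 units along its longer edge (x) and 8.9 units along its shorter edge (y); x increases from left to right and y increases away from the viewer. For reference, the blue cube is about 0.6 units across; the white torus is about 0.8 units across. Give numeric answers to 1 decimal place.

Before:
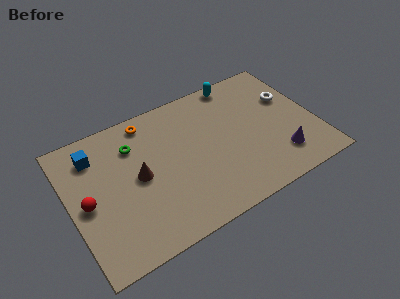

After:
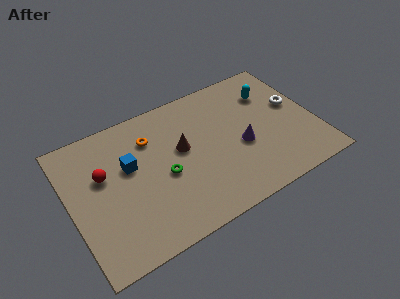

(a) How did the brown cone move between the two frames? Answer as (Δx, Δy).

(2.6, 0.6)

The brown cone was at about (3.9, 4.5) and moved to about (6.5, 5.1).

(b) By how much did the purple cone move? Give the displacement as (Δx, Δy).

(-2.0, 1.7)

The purple cone was at about (11.8, 2.0) and moved to about (9.8, 3.7).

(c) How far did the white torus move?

0.6

The white torus moved from about (13.0, 5.7) to (13.2, 5.1), a distance of √(0.2² + 0.6²) ≈ 0.6.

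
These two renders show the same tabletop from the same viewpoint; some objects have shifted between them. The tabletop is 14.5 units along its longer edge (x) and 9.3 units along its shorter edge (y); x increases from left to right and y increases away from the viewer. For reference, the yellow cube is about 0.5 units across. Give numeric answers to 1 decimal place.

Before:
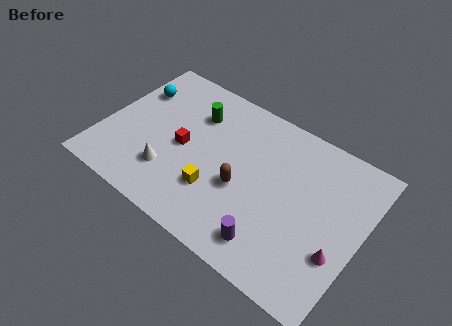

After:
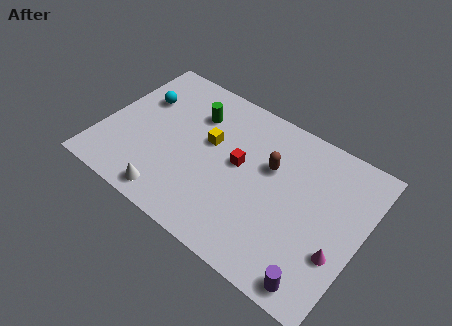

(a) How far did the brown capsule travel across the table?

2.4

The brown capsule moved from about (8.0, 3.8) to (9.2, 5.9), a distance of √(1.2² + 2.1²) ≈ 2.4.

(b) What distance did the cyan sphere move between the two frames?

0.6

From (1.2, 6.6) to (1.7, 6.2), the cyan sphere covered √(0.5² + 0.4²) ≈ 0.6 units.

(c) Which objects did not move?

the green cylinder and the magenta cone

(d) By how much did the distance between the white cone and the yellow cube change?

+2.0

Before: roughly 2.6 units apart; after: 4.6. That's 2.0 units further apart.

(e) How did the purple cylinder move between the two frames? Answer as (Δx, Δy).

(2.7, -0.6)

The purple cylinder was at about (10.1, 1.6) and moved to about (12.8, 1.0).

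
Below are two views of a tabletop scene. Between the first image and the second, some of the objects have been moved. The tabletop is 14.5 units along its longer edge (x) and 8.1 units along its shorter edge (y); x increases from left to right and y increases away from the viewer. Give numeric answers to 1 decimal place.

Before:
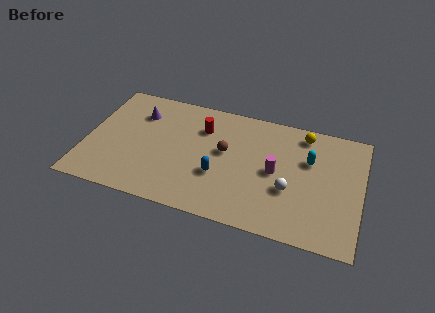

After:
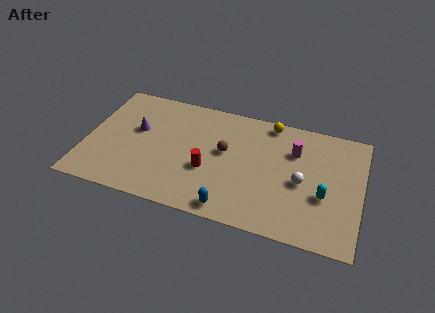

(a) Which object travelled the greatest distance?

the red cylinder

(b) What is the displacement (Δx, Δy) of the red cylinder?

(0.5, -2.8)

The red cylinder started near (6.0, 5.9) and ended near (6.5, 3.1).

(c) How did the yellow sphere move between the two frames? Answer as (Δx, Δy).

(-1.8, 0.3)

The yellow sphere was at about (11.3, 7.0) and moved to about (9.5, 7.3).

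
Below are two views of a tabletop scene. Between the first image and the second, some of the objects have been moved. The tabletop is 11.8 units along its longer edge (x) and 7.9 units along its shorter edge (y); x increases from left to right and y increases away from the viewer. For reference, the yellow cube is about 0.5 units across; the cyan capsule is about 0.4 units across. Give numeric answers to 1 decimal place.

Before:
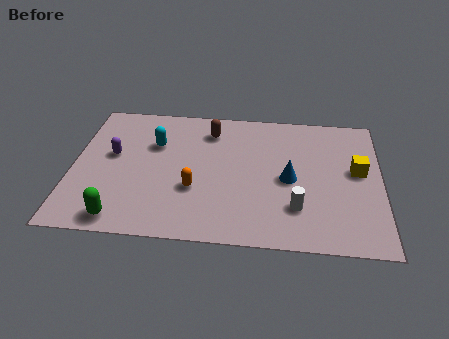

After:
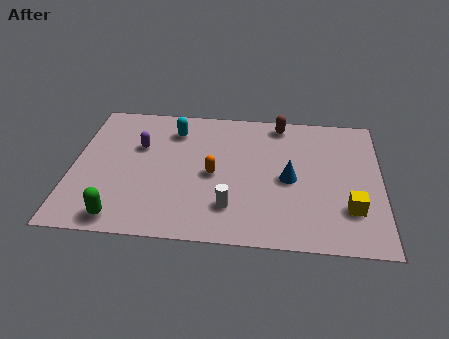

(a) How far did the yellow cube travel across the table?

2.2

From (10.9, 4.4) to (10.6, 2.2), the yellow cube covered √(0.3² + 2.2²) ≈ 2.2 units.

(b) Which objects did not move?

the blue cone and the green capsule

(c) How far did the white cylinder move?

2.5

The white cylinder was near (8.6, 2.1) before and (6.1, 1.9) after, so it travelled √(2.5² + 0.2²) ≈ 2.5 units.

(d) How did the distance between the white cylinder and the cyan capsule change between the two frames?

-1.5

Before: roughly 6.4 units apart; after: 4.9. That's 1.5 units closer together.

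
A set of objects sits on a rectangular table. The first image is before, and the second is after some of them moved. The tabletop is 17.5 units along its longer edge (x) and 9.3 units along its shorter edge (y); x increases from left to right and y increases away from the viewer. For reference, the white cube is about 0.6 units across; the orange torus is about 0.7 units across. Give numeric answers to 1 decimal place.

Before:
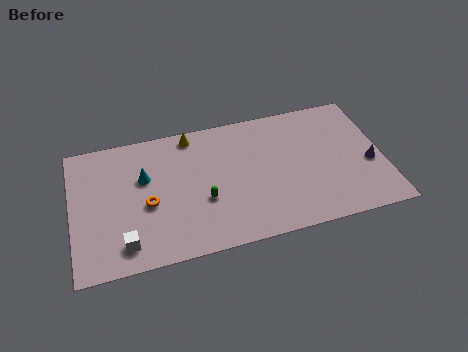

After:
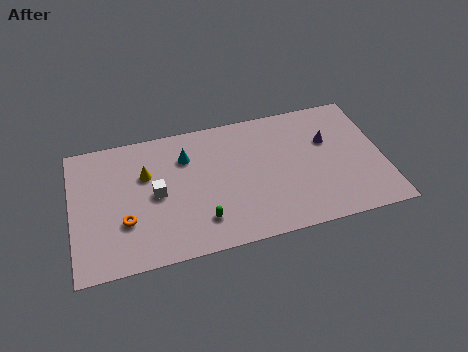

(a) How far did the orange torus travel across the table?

1.6

From (4.2, 4.0) to (2.9, 3.1), the orange torus covered √(1.3² + 0.9²) ≈ 1.6 units.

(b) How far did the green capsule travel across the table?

1.4

From (7.3, 3.5) to (7.1, 2.1), the green capsule covered √(0.2² + 1.4²) ≈ 1.4 units.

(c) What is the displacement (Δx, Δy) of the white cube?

(1.9, 3.0)

The white cube started near (2.8, 1.6) and ended near (4.7, 4.6).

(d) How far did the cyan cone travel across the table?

2.6

From (4.1, 5.9) to (6.5, 6.8), the cyan cone covered √(2.4² + 0.9²) ≈ 2.6 units.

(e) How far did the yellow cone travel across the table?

3.5

The yellow cone was near (6.9, 8.3) before and (4.2, 6.1) after, so it travelled √(2.7² + 2.2²) ≈ 3.5 units.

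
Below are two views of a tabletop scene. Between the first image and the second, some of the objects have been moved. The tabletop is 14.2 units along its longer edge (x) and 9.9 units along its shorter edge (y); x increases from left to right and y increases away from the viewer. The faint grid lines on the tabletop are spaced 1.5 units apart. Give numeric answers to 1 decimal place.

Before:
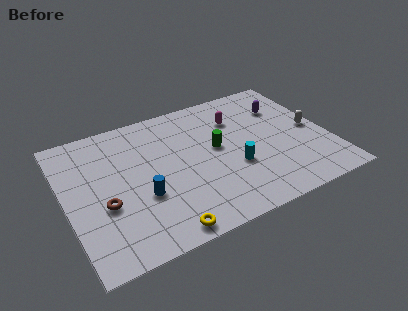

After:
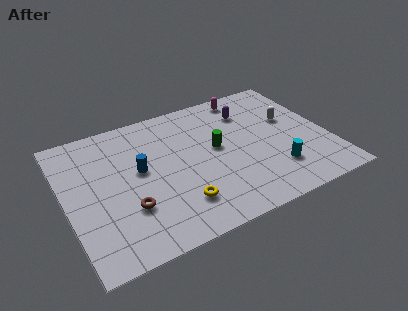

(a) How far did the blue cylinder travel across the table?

1.9

The blue cylinder moved from about (3.9, 3.6) to (4.0, 5.5), a distance of √(0.1² + 1.9²) ≈ 1.9.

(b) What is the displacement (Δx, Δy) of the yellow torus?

(1.1, 1.4)

From the two frames, the yellow torus sits at roughly (4.6, 0.9) before and (5.7, 2.3) after.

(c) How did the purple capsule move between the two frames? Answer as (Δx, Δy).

(-1.9, 0.4)

The purple capsule started near (12.2, 7.1) and ended near (10.3, 7.5).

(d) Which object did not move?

the green cylinder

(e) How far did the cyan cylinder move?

2.4

The cyan cylinder was near (8.9, 3.6) before and (11.0, 2.5) after, so it travelled √(2.1² + 1.1²) ≈ 2.4 units.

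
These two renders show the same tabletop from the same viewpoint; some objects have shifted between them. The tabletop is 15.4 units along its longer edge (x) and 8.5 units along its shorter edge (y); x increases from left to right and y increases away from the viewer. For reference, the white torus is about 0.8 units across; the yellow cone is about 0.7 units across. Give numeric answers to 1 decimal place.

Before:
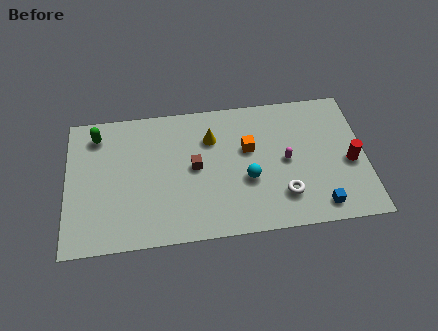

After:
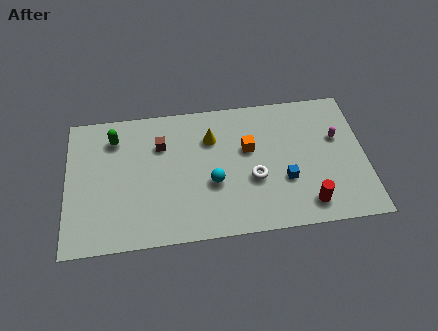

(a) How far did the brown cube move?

2.3

The brown cube was near (6.6, 4.4) before and (4.9, 6.0) after, so it travelled √(1.7² + 1.6²) ≈ 2.3 units.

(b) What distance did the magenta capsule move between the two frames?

2.9

The magenta capsule was near (11.3, 4.2) before and (14.0, 5.3) after, so it travelled √(2.7² + 1.1²) ≈ 2.9 units.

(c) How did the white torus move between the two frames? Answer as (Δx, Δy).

(-1.5, 1.2)

The white torus started near (11.1, 2.1) and ended near (9.6, 3.3).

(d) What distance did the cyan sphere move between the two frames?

1.8

From (9.3, 3.3) to (7.5, 3.3), the cyan sphere covered √(1.8² + 0.0²) ≈ 1.8 units.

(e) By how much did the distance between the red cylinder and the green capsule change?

-2.3

The distance was about 13.4 in the first image and 11.1 in the second, so they moved 2.3 units closer together.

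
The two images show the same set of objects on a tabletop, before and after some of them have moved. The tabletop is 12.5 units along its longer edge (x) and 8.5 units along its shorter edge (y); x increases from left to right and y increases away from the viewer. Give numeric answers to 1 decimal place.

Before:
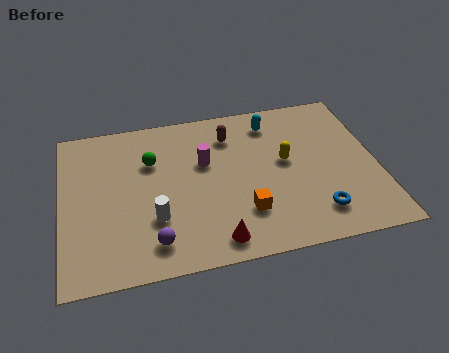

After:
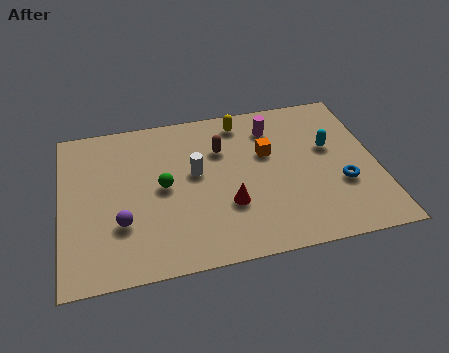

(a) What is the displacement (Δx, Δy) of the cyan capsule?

(2.2, -1.9)

The cyan capsule started near (8.5, 7.0) and ended near (10.7, 5.1).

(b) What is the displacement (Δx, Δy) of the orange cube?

(1.1, 3.0)

The orange cube was at about (7.1, 2.3) and moved to about (8.2, 5.3).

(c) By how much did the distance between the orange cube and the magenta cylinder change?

-1.9

They were about 3.3 units apart before and 1.4 after — 1.9 units closer together.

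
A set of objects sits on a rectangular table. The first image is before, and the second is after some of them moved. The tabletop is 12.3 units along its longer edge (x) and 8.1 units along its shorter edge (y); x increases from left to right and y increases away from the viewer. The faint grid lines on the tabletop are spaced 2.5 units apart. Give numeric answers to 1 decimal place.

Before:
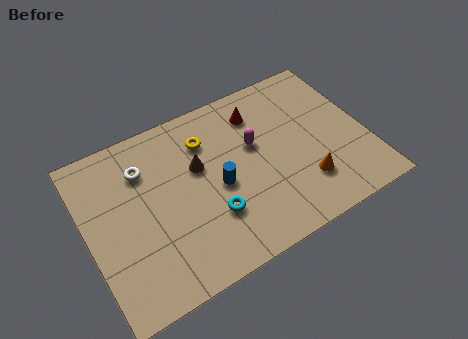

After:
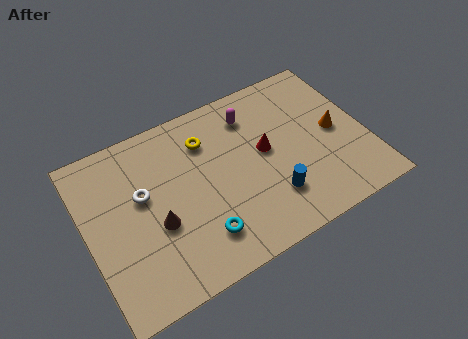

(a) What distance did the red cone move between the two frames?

2.0

The red cone was near (7.9, 6.4) before and (7.9, 4.4) after, so it travelled √(0.0² + 2.0²) ≈ 2.0 units.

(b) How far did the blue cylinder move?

2.6

The blue cylinder was near (5.7, 3.7) before and (7.8, 2.1) after, so it travelled √(2.1² + 1.6²) ≈ 2.6 units.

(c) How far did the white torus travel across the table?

1.2

From (2.7, 6.0) to (2.5, 4.8), the white torus covered √(0.2² + 1.2²) ≈ 1.2 units.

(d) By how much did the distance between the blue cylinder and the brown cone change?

+3.5

Before: roughly 1.5 units apart; after: 5.0. That's 3.5 units further apart.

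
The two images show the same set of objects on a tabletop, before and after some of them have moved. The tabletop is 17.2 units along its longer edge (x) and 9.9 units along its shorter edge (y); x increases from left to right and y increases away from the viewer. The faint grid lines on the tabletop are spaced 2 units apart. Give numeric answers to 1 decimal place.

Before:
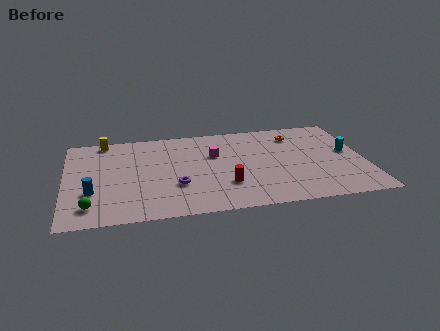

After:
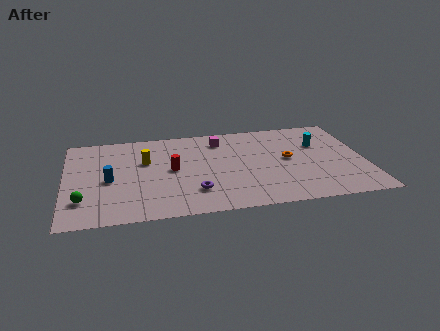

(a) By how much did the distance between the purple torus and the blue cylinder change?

+0.4

They were about 4.8 units apart before and 5.2 after — 0.4 units further apart.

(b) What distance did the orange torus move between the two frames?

2.8

The orange torus moved from about (13.4, 7.9) to (12.8, 5.2), a distance of √(0.6² + 2.7²) ≈ 2.8.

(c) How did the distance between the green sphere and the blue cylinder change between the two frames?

+1.0

The distance was about 1.5 in the first image and 2.5 in the second, so they moved 1.0 units further apart.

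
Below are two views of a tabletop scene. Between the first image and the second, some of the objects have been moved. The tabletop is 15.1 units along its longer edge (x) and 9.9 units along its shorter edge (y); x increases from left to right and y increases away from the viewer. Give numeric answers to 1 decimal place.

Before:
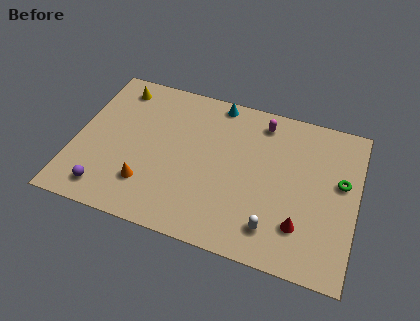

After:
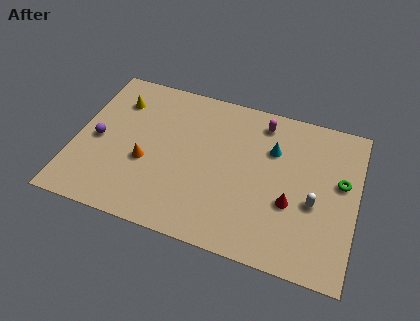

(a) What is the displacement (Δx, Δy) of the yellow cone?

(0.1, -0.9)

The yellow cone started near (1.9, 8.4) and ended near (2.0, 7.5).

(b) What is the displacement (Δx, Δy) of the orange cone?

(-0.2, 1.4)

The orange cone was at about (4.1, 2.5) and moved to about (3.9, 3.9).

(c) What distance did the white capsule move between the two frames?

3.0

The white capsule moved from about (10.9, 1.9) to (12.9, 4.1), a distance of √(2.0² + 2.2²) ≈ 3.0.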